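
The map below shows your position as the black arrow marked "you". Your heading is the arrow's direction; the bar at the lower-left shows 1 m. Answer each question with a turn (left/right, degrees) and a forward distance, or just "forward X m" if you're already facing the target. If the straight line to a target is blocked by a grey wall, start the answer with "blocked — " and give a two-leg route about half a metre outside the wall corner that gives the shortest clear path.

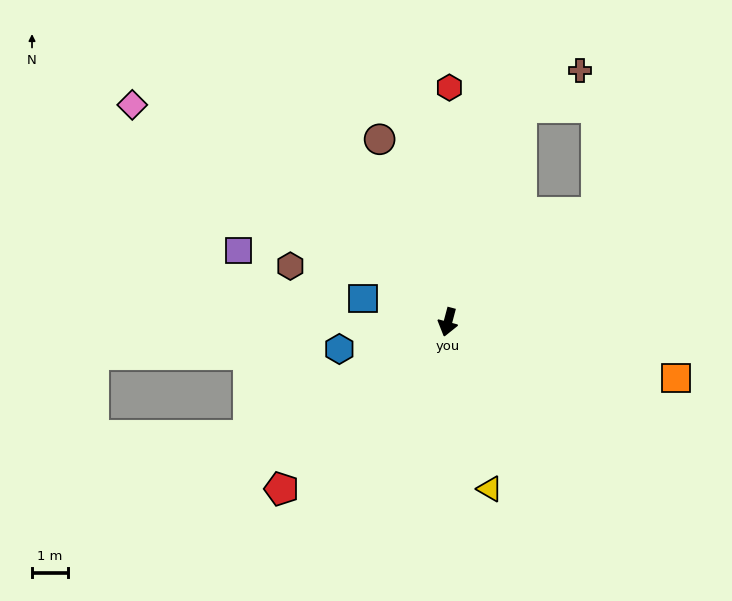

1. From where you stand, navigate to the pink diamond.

turn right 110°, forward 10.7 m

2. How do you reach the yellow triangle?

turn left 29°, forward 4.8 m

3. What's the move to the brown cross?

blocked — turn left 176°, forward 6.3 m, then turn right 39°, forward 1.9 m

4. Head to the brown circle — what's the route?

turn right 145°, forward 5.4 m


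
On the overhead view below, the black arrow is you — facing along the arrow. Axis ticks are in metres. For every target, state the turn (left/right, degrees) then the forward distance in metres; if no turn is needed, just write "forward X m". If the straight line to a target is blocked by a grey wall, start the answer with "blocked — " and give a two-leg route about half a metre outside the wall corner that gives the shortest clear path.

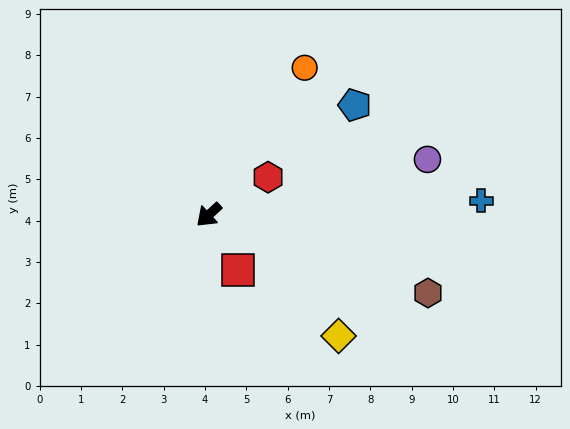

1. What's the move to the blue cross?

turn left 140°, forward 6.6 m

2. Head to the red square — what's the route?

turn left 75°, forward 1.5 m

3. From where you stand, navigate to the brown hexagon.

turn left 118°, forward 5.6 m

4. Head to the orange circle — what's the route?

turn right 166°, forward 4.2 m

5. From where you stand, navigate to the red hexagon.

turn left 170°, forward 1.7 m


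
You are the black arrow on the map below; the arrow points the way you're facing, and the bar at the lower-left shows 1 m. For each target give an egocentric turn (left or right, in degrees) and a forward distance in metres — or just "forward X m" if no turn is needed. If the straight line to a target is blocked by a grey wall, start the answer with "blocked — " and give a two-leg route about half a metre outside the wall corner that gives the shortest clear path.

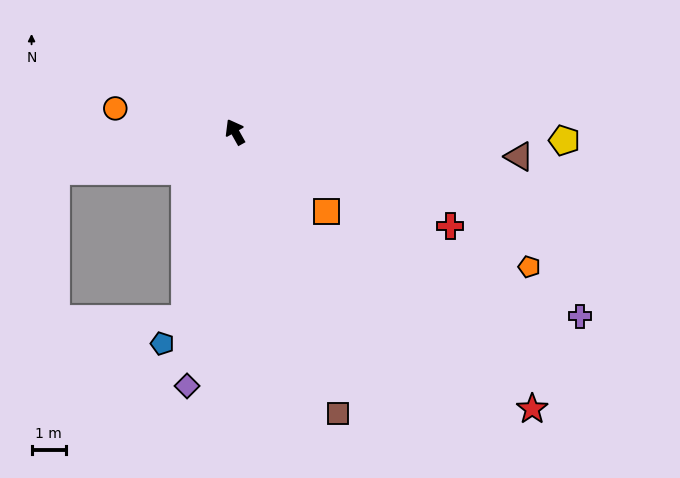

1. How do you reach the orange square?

turn right 160°, forward 3.6 m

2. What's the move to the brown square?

turn left 171°, forward 8.8 m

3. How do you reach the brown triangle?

turn right 124°, forward 8.4 m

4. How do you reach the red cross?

turn right 143°, forward 6.9 m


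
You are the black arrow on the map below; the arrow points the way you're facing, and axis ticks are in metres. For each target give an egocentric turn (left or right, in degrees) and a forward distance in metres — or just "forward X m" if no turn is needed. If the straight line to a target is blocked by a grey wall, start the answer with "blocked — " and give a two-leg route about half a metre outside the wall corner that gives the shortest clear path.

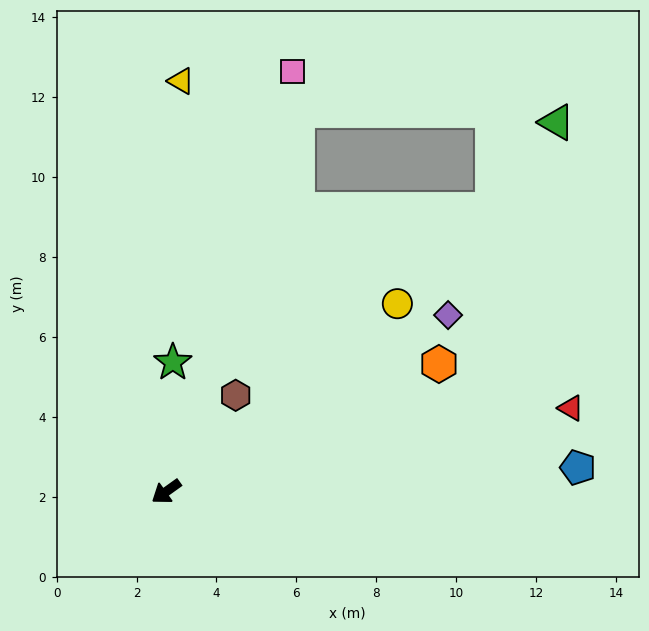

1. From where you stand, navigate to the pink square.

turn right 142°, forward 11.0 m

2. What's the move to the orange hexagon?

turn left 169°, forward 7.5 m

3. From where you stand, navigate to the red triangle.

turn left 156°, forward 10.3 m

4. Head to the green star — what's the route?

turn right 129°, forward 3.2 m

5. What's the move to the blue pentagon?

turn left 148°, forward 10.3 m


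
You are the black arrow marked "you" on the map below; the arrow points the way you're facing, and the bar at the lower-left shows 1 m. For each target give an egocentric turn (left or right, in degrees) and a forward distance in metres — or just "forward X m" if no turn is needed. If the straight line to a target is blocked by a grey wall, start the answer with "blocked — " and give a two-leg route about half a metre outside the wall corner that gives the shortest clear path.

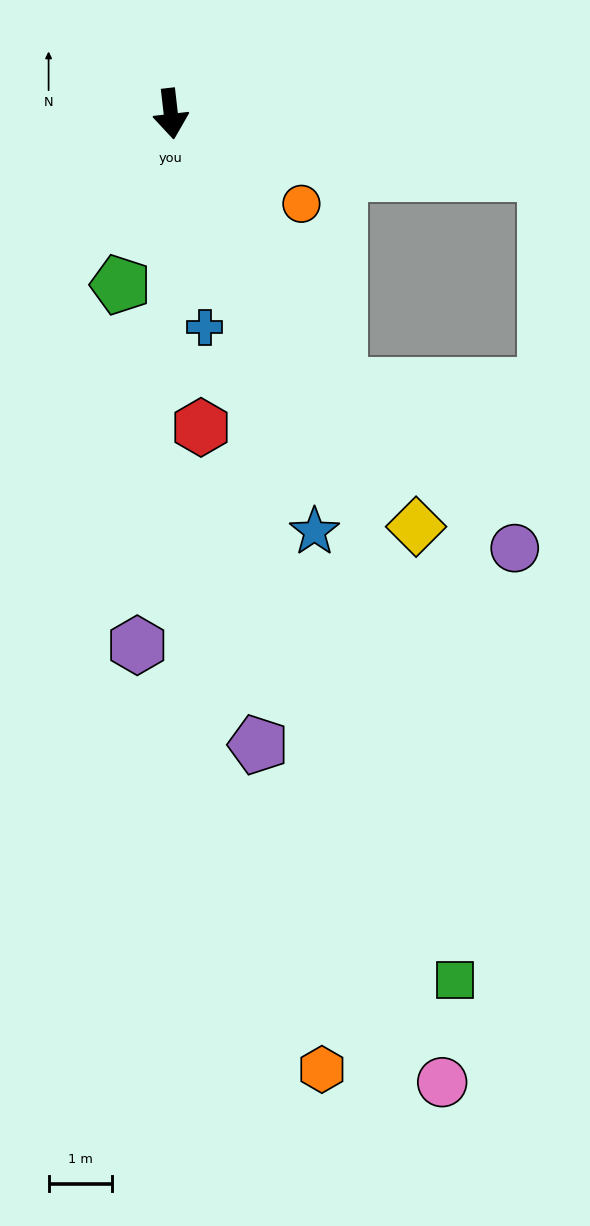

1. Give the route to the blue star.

turn left 12°, forward 6.9 m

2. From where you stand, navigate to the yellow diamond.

turn left 24°, forward 7.5 m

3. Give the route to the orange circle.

turn left 49°, forward 2.5 m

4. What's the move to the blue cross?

turn left 2°, forward 3.4 m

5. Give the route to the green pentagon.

turn right 23°, forward 2.8 m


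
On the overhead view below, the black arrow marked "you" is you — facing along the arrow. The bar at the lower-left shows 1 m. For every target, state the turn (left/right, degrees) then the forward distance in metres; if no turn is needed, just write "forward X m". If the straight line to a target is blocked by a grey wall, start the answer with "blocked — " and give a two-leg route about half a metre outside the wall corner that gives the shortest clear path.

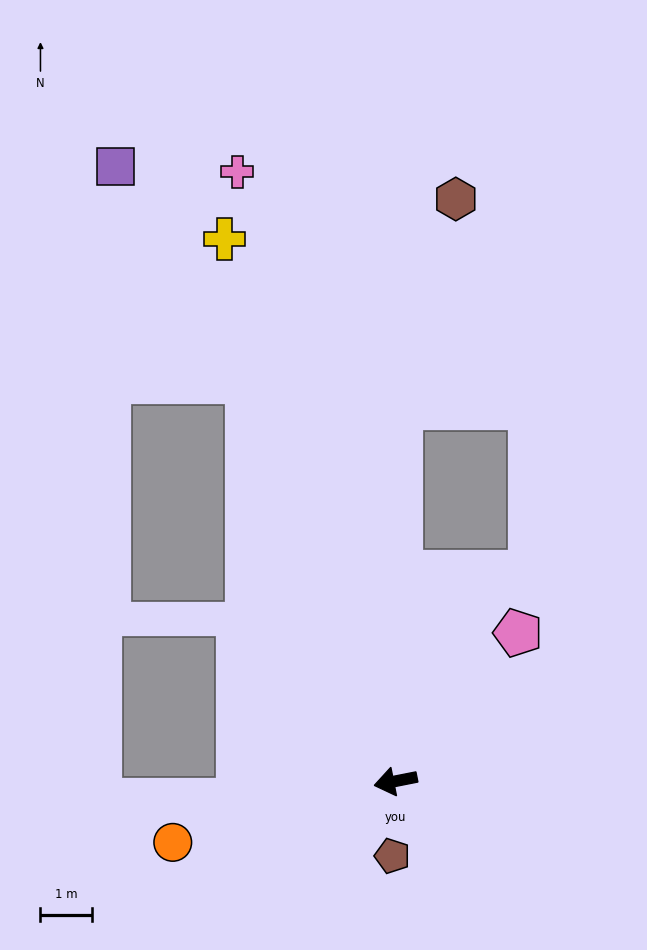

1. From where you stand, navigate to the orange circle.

turn left 4°, forward 4.4 m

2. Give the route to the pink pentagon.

turn right 141°, forward 3.7 m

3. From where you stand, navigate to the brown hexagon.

blocked — turn right 102°, forward 7.2 m, then turn right 14°, forward 4.1 m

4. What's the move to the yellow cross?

turn right 84°, forward 10.9 m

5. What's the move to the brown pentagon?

turn left 76°, forward 1.4 m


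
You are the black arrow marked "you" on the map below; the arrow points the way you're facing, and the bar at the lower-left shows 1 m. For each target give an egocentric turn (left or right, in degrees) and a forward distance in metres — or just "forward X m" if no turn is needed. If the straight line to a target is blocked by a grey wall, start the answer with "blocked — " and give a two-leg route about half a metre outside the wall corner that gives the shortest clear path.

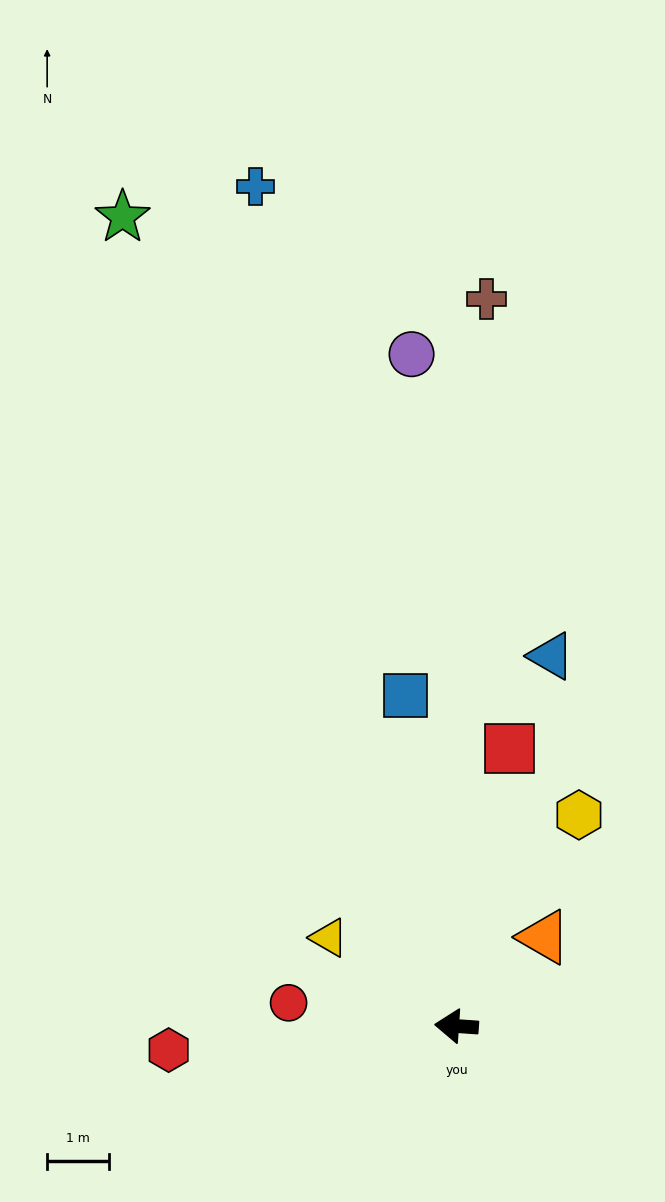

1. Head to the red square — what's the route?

turn right 97°, forward 4.5 m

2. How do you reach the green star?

turn right 64°, forward 14.1 m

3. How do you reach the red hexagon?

turn left 9°, forward 4.6 m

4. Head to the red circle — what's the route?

turn right 4°, forward 2.7 m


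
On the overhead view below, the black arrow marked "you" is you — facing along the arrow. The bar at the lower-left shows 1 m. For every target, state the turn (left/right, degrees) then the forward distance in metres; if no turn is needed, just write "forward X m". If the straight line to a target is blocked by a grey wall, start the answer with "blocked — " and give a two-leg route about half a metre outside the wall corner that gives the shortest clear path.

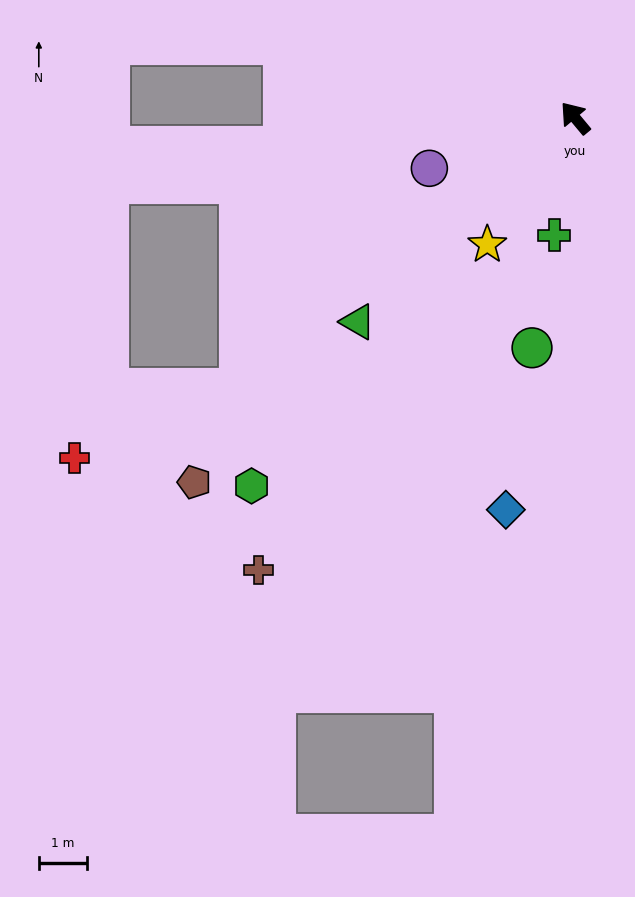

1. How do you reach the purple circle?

turn left 69°, forward 3.2 m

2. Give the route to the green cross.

turn left 130°, forward 2.5 m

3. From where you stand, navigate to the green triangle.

turn left 93°, forward 6.2 m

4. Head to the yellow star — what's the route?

turn left 105°, forward 3.2 m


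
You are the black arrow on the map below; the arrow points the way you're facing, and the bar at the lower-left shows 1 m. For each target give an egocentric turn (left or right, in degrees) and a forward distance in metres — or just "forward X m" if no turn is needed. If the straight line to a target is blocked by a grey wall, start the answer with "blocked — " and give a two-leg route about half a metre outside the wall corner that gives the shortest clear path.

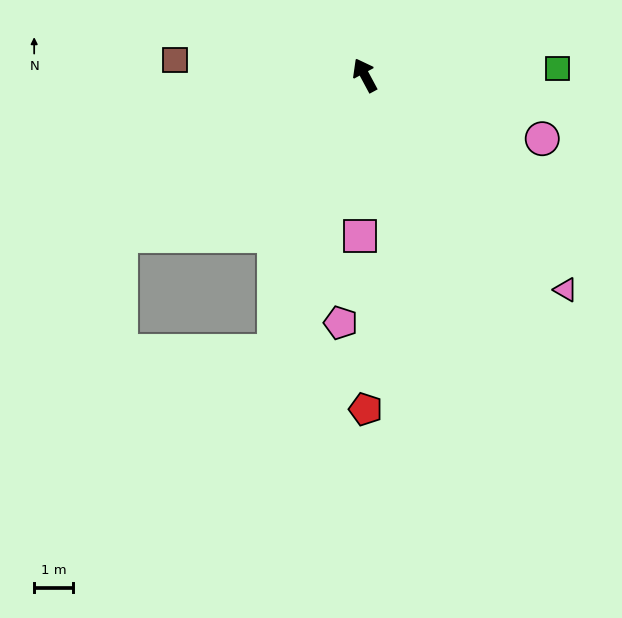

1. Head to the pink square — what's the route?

turn left 150°, forward 4.1 m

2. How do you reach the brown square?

turn left 57°, forward 4.8 m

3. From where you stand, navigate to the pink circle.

turn right 138°, forward 4.8 m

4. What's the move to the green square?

turn right 116°, forward 4.9 m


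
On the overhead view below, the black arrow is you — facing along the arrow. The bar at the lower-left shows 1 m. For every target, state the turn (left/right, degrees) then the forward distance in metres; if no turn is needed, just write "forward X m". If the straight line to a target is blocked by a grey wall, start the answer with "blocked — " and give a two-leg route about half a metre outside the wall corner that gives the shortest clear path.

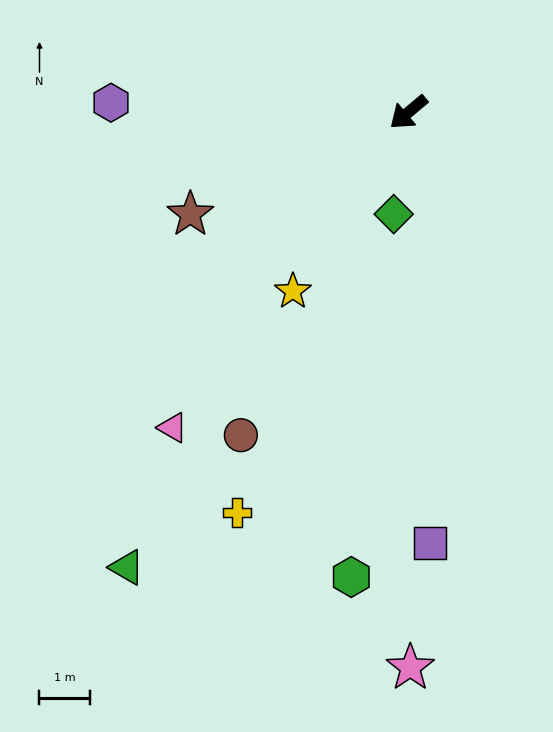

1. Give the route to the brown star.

turn right 15°, forward 4.7 m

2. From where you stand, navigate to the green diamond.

turn left 42°, forward 2.0 m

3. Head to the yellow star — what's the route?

turn left 17°, forward 4.2 m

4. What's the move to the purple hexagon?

turn right 42°, forward 5.8 m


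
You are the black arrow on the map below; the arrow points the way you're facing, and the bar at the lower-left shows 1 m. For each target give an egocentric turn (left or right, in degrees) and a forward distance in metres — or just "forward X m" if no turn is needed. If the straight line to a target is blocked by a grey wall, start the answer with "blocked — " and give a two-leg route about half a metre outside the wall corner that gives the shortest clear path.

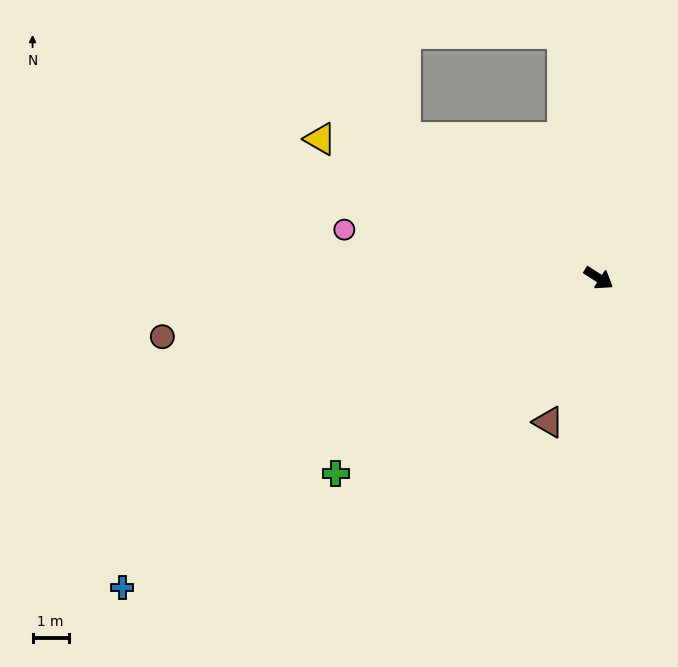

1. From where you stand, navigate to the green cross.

turn right 111°, forward 9.1 m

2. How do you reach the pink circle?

turn right 158°, forward 7.2 m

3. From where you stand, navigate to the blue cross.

turn right 114°, forward 15.8 m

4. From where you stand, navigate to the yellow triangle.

turn right 174°, forward 8.6 m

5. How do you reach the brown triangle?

turn right 76°, forward 4.2 m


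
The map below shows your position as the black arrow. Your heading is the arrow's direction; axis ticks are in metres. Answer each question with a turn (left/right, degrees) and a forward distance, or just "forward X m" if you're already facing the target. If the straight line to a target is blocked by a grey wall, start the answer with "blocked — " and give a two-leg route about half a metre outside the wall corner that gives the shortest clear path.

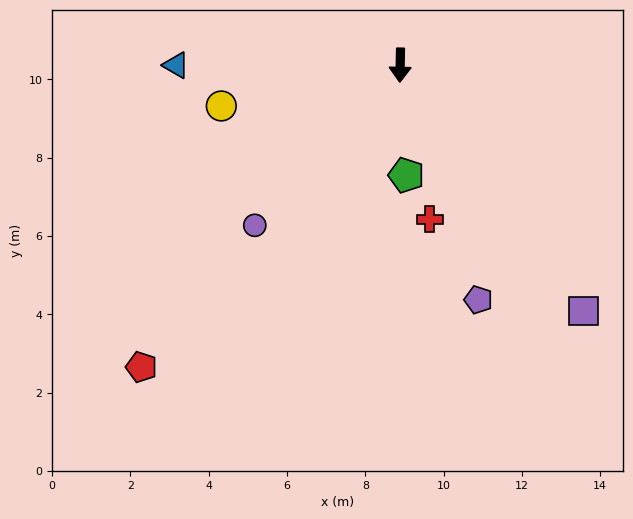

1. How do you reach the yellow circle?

turn right 76°, forward 4.7 m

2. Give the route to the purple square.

turn left 38°, forward 7.8 m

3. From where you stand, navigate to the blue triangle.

turn right 89°, forward 5.7 m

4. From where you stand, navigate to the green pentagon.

turn left 4°, forward 2.8 m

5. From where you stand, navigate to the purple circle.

turn right 41°, forward 5.5 m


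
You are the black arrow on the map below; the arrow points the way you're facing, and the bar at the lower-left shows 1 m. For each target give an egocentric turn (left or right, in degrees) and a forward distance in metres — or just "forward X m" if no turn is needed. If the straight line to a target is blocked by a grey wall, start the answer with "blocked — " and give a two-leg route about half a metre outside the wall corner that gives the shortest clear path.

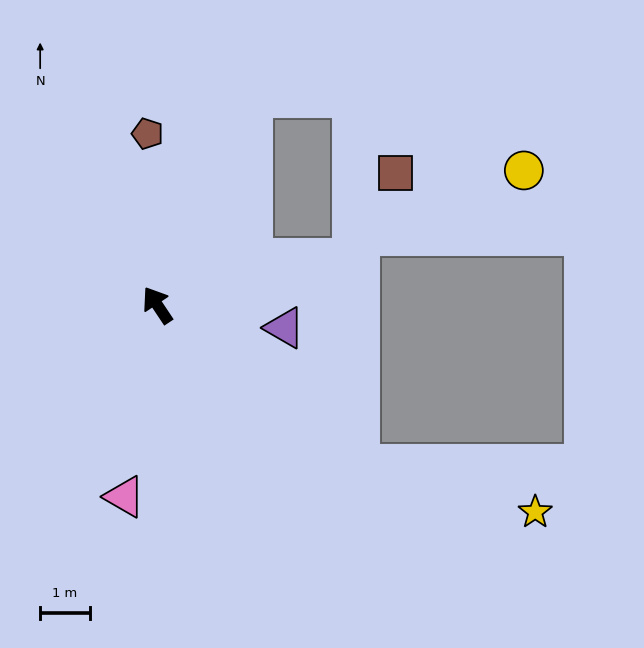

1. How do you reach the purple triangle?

turn right 134°, forward 2.6 m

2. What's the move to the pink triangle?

turn left 137°, forward 3.9 m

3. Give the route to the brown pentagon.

turn right 30°, forward 3.5 m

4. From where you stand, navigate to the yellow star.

blocked — turn right 162°, forward 5.2 m, then turn left 23°, forward 3.7 m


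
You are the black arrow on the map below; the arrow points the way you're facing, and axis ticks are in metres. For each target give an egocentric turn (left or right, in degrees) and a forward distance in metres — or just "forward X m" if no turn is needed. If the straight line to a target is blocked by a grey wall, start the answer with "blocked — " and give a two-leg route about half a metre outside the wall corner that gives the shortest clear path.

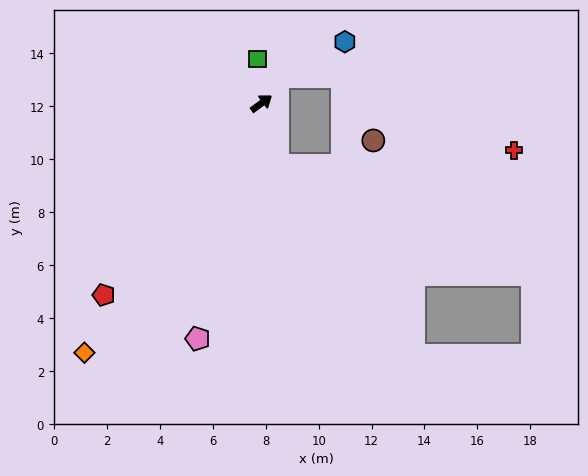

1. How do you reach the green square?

turn left 59°, forward 1.7 m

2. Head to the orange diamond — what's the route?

turn right 162°, forward 11.6 m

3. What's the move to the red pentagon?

turn right 166°, forward 9.4 m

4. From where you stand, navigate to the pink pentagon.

turn right 142°, forward 9.2 m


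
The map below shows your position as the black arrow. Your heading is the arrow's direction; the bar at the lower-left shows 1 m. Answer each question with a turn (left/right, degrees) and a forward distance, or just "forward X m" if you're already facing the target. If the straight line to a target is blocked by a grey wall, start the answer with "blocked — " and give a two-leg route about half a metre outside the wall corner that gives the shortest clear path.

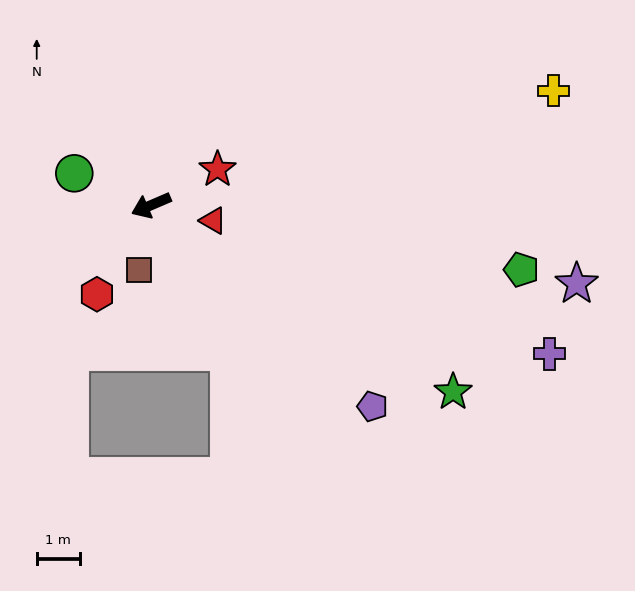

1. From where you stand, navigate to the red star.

turn right 175°, forward 1.7 m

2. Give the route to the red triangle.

turn left 143°, forward 1.5 m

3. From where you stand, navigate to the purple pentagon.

turn left 114°, forward 6.9 m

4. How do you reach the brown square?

turn left 56°, forward 1.5 m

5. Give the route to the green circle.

turn right 46°, forward 1.9 m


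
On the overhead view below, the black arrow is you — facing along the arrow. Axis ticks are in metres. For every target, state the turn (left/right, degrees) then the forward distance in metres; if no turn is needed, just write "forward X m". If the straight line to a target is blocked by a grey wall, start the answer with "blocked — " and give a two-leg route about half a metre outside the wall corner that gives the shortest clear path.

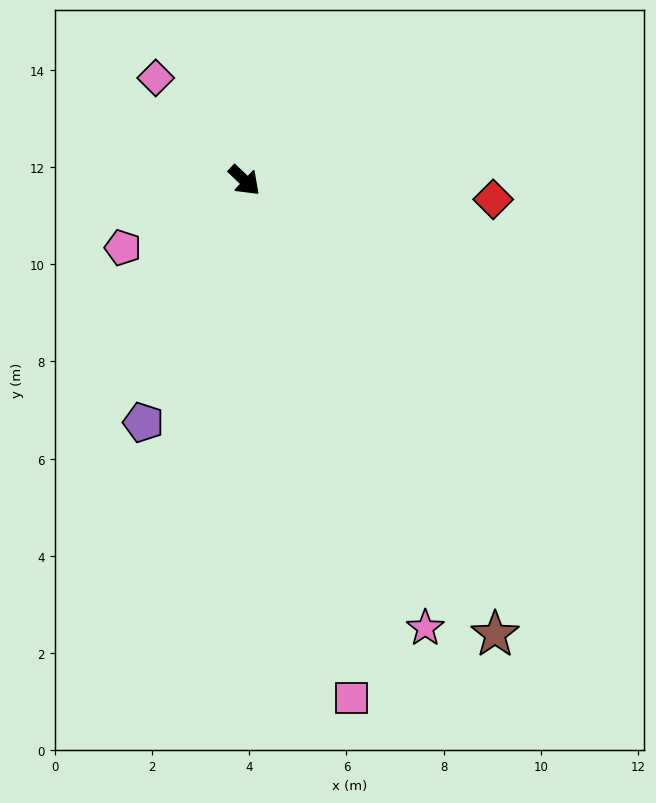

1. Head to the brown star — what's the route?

turn right 17°, forward 10.7 m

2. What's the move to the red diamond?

turn left 39°, forward 5.1 m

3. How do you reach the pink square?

turn right 35°, forward 10.9 m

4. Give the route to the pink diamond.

turn left 175°, forward 2.8 m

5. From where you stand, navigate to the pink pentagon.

turn right 107°, forward 2.9 m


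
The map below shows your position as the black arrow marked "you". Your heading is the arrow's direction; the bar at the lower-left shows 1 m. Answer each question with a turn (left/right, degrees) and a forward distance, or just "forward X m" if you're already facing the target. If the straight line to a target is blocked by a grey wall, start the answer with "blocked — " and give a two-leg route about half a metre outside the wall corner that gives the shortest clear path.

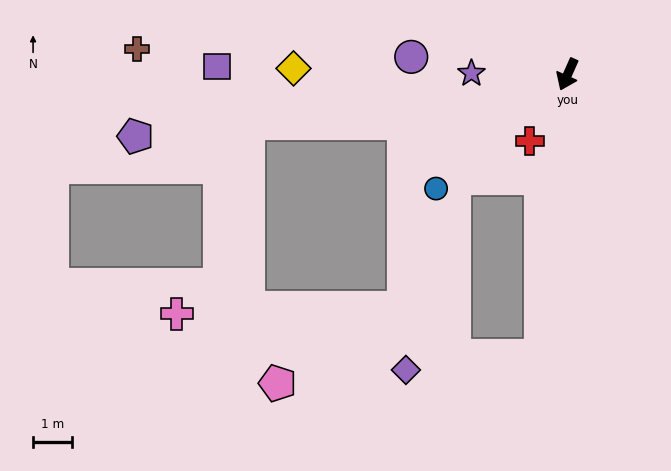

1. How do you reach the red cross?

turn right 5°, forward 2.0 m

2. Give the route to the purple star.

turn right 67°, forward 2.5 m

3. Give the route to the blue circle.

turn right 25°, forward 4.4 m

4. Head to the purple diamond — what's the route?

blocked — turn left 19°, forward 7.2 m, then turn right 79°, forward 3.4 m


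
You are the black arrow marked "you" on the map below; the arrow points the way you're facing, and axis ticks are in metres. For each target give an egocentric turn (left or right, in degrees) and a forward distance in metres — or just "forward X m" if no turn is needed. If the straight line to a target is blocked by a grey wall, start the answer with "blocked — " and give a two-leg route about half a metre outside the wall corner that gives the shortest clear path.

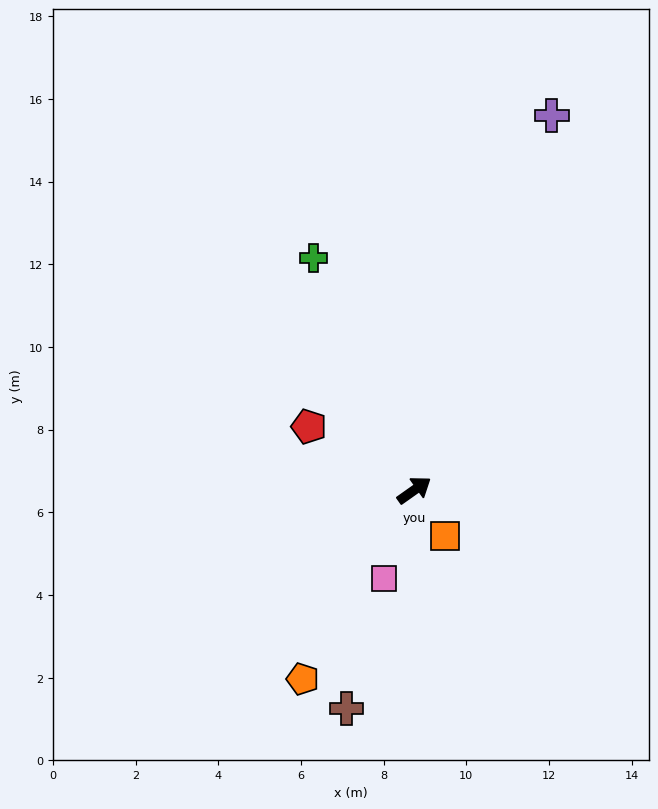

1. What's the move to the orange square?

turn right 92°, forward 1.3 m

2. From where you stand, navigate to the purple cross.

turn left 35°, forward 9.7 m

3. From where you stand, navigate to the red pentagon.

turn left 114°, forward 3.0 m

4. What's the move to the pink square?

turn right 144°, forward 2.3 m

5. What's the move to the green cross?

turn left 78°, forward 6.1 m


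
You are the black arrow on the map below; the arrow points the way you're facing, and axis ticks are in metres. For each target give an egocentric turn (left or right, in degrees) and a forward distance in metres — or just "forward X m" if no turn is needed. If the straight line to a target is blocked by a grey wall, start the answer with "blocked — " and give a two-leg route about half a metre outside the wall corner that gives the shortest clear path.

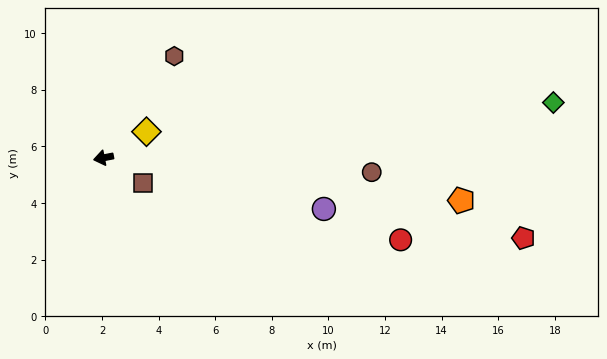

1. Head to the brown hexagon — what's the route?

turn right 136°, forward 4.4 m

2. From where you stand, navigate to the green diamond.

turn left 176°, forward 16.0 m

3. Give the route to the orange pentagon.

turn left 162°, forward 12.7 m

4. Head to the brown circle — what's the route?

turn left 166°, forward 9.5 m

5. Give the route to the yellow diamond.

turn right 160°, forward 1.8 m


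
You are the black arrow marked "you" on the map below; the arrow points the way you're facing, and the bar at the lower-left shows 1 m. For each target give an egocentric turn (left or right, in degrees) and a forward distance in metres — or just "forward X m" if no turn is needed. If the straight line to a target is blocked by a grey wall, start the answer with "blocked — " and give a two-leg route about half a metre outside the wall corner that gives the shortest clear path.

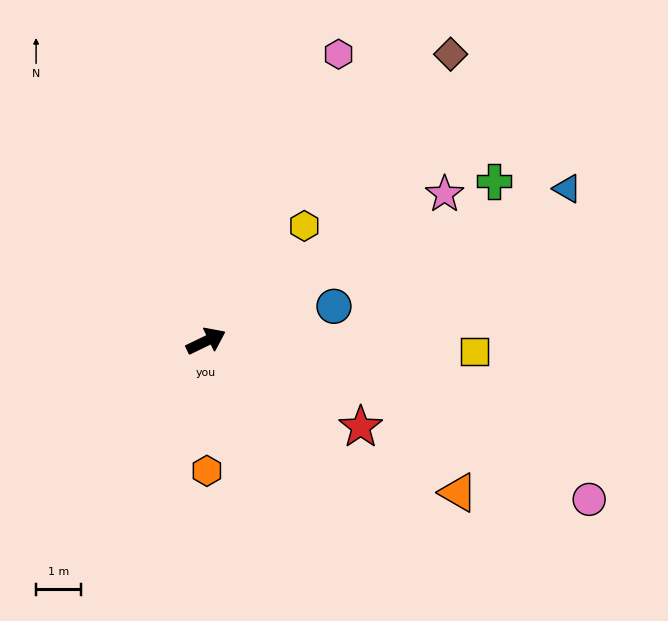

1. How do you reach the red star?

turn right 55°, forward 3.9 m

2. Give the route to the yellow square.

turn right 28°, forward 5.9 m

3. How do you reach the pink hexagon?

turn left 39°, forward 7.0 m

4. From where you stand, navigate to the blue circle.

turn right 11°, forward 2.9 m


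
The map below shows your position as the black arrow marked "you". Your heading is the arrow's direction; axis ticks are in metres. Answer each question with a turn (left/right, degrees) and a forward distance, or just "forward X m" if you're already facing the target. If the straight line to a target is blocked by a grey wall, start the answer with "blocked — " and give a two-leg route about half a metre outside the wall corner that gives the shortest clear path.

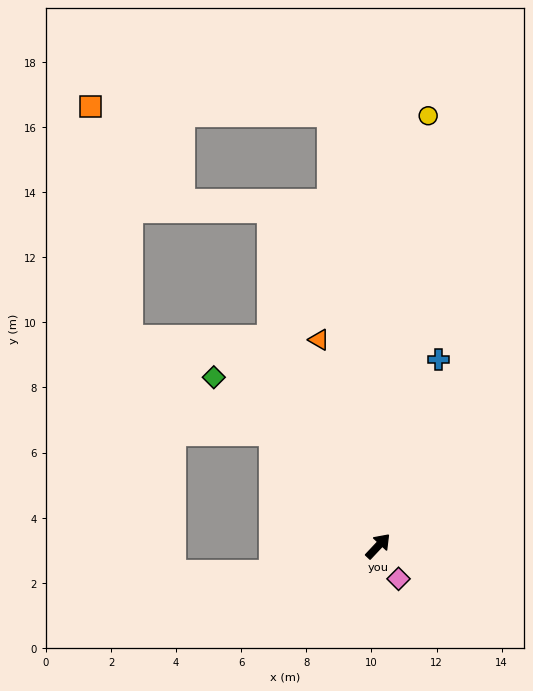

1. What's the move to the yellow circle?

turn left 37°, forward 13.3 m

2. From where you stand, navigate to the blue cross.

turn left 25°, forward 6.0 m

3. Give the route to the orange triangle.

turn left 59°, forward 6.6 m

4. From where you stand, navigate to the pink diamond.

turn right 105°, forward 1.2 m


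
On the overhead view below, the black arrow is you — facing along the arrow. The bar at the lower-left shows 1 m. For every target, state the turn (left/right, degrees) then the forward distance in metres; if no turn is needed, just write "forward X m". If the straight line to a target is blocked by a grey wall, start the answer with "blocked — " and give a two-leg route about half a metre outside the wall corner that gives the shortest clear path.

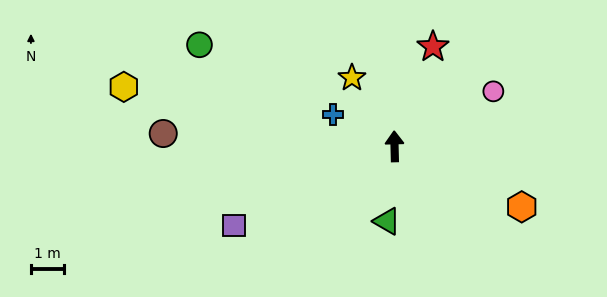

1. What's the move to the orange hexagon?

turn right 117°, forward 4.3 m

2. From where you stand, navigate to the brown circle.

turn left 85°, forward 7.0 m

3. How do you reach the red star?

turn right 23°, forward 3.2 m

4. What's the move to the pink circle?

turn right 62°, forward 3.4 m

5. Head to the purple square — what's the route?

turn left 115°, forward 5.4 m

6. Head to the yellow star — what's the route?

turn left 30°, forward 2.4 m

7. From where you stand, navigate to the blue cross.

turn left 61°, forward 2.1 m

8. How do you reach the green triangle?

turn left 173°, forward 2.3 m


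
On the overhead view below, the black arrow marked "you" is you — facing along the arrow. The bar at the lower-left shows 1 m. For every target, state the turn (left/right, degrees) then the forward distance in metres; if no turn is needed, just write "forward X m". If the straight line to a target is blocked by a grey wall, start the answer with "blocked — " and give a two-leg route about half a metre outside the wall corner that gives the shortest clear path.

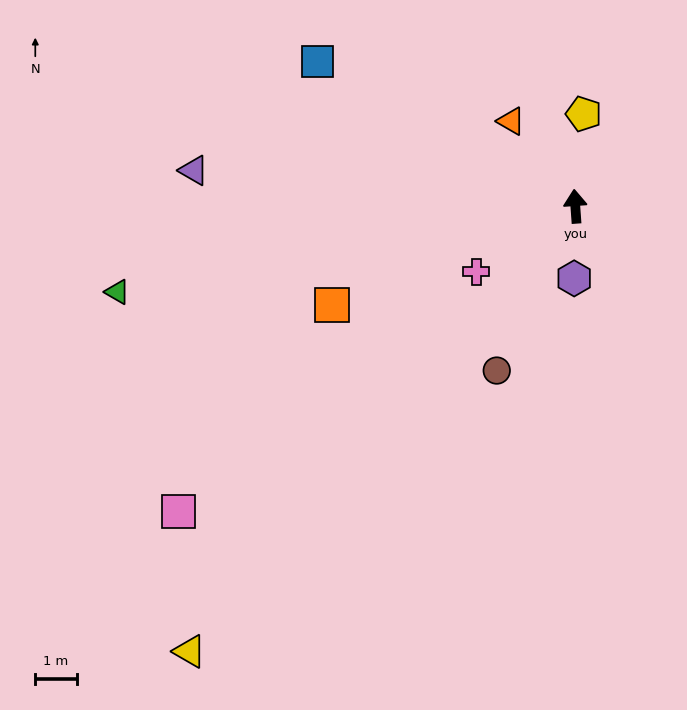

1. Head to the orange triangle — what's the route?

turn left 33°, forward 2.6 m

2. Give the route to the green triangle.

turn left 97°, forward 11.2 m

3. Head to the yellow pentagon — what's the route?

turn right 9°, forward 2.2 m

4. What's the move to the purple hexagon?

turn left 175°, forward 1.7 m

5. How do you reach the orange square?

turn left 108°, forward 6.3 m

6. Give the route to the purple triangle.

turn left 81°, forward 9.2 m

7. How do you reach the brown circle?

turn left 150°, forward 4.4 m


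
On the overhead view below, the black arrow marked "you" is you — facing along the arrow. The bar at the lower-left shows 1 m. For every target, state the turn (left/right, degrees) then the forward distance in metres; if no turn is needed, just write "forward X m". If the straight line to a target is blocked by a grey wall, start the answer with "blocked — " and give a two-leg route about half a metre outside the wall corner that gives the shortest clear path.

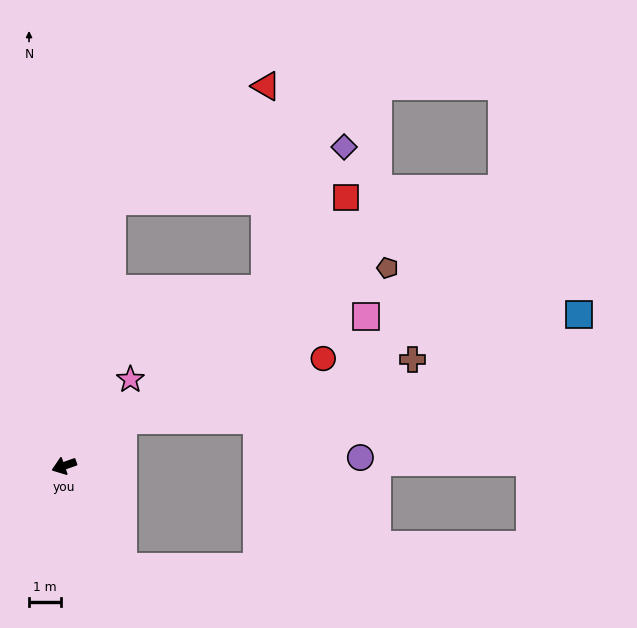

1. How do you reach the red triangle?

blocked — turn right 120°, forward 8.4 m, then turn right 43°, forward 6.0 m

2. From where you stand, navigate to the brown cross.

blocked — turn right 162°, forward 2.3 m, then turn right 26°, forward 9.2 m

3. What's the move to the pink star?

turn right 147°, forward 3.4 m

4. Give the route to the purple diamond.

blocked — turn right 158°, forward 8.4 m, then turn left 19°, forward 5.1 m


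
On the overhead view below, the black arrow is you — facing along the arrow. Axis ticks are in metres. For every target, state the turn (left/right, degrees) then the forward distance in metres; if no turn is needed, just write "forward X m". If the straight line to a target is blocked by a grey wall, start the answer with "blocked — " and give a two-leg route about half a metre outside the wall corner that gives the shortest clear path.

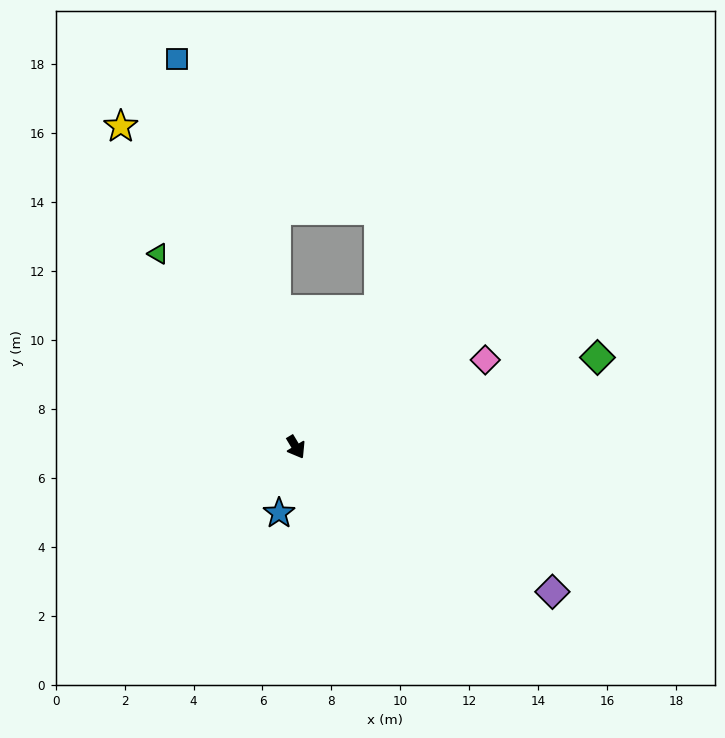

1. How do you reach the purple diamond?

turn left 30°, forward 8.5 m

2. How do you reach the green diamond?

turn left 76°, forward 9.1 m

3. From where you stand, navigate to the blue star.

turn right 45°, forward 2.0 m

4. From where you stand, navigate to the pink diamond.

turn left 84°, forward 6.0 m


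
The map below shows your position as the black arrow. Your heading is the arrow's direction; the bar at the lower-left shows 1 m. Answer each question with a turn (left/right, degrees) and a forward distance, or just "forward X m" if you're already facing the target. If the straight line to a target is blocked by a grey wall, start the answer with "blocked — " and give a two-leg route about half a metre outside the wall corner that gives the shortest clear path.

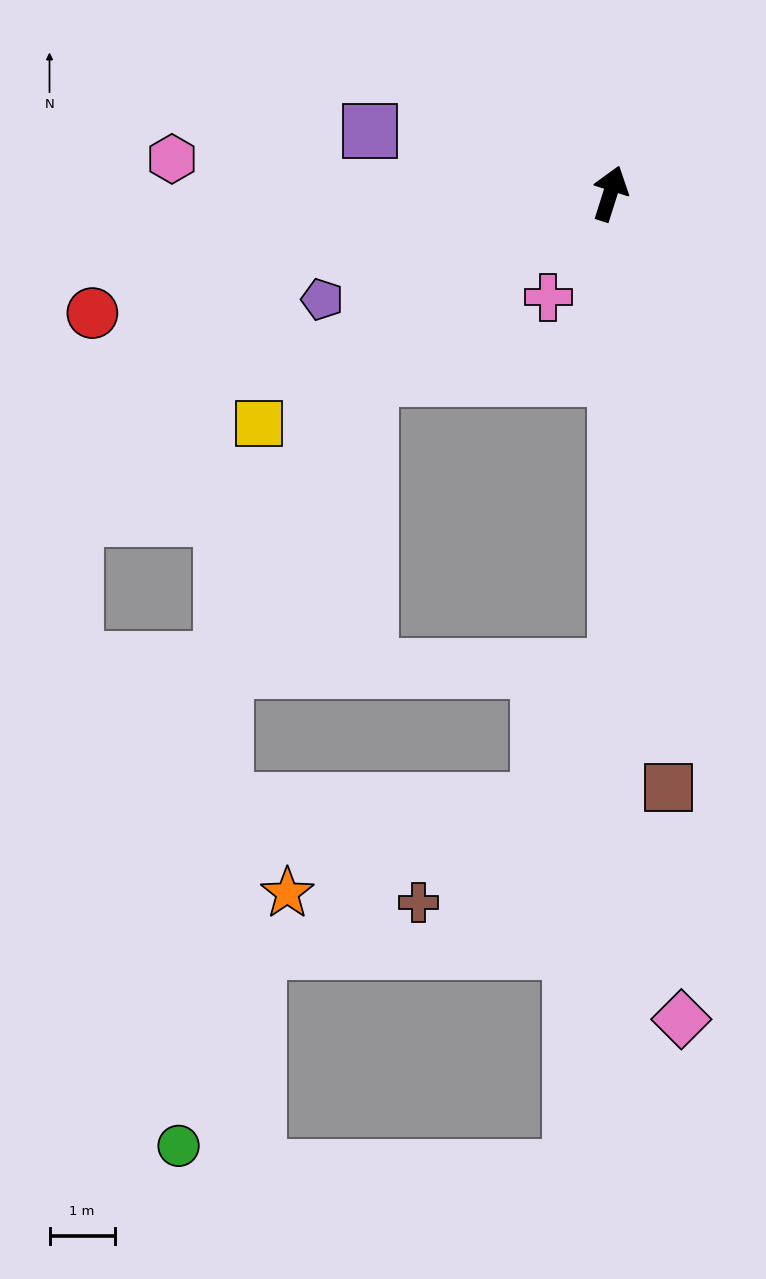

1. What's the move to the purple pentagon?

turn left 128°, forward 4.7 m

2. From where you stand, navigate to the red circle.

turn left 121°, forward 8.2 m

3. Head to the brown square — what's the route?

turn right 157°, forward 9.2 m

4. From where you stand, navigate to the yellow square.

turn left 141°, forward 6.4 m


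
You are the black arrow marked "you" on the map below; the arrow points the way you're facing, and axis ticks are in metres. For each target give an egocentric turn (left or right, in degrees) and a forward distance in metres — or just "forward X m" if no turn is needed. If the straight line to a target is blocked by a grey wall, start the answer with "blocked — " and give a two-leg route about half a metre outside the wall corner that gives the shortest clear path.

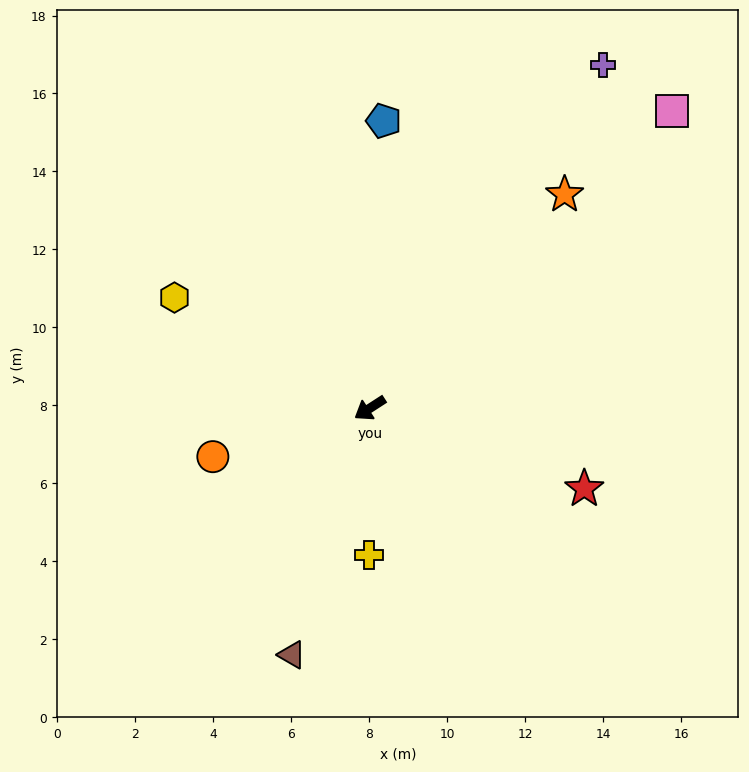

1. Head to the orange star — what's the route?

turn right 165°, forward 7.4 m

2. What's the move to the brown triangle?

turn left 40°, forward 6.6 m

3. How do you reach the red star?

turn left 127°, forward 5.9 m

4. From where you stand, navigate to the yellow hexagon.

turn right 62°, forward 5.8 m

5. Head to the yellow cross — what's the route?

turn left 57°, forward 3.8 m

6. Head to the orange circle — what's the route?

turn right 16°, forward 4.2 m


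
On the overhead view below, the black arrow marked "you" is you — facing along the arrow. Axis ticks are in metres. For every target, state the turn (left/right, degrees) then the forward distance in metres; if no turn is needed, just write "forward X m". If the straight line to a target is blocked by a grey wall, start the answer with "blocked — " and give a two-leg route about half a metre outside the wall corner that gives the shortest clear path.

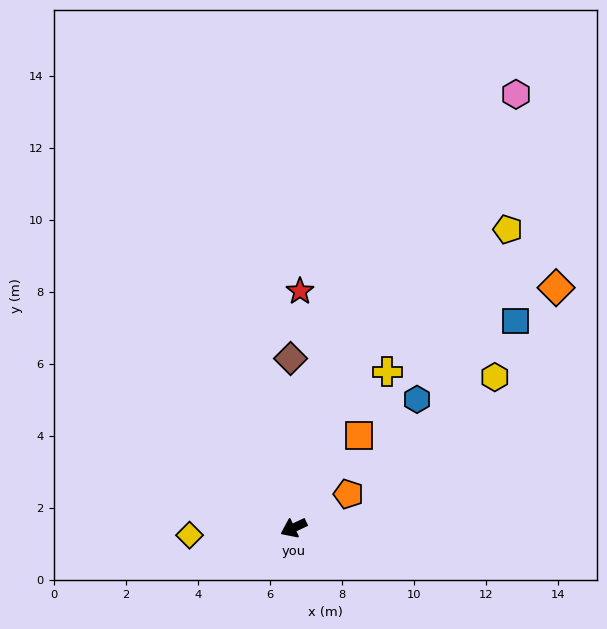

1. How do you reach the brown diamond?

turn right 114°, forward 4.7 m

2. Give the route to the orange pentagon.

turn right 174°, forward 1.8 m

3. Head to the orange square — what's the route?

turn right 151°, forward 3.1 m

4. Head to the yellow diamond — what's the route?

turn right 21°, forward 2.9 m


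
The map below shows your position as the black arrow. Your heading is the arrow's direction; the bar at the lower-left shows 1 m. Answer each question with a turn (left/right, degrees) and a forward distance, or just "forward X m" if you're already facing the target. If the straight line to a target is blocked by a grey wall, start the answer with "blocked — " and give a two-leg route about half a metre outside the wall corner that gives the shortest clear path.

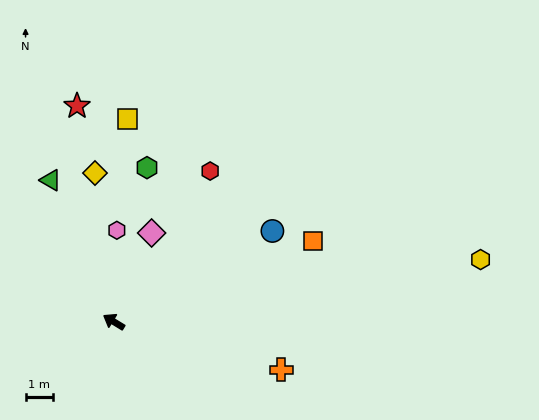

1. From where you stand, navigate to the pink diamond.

turn right 82°, forward 3.5 m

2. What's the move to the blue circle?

turn right 119°, forward 6.7 m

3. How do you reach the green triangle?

turn right 35°, forward 5.7 m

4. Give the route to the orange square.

turn right 127°, forward 7.9 m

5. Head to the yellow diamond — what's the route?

turn right 51°, forward 5.5 m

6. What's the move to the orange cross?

turn right 165°, forward 6.4 m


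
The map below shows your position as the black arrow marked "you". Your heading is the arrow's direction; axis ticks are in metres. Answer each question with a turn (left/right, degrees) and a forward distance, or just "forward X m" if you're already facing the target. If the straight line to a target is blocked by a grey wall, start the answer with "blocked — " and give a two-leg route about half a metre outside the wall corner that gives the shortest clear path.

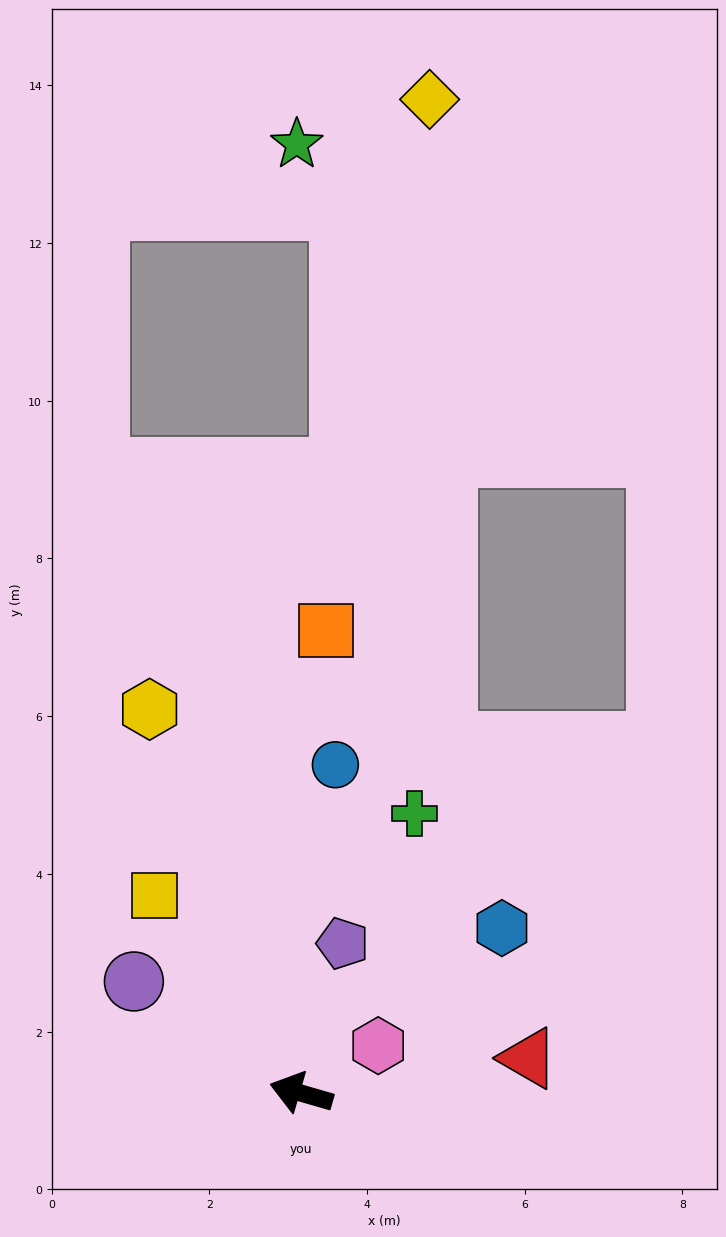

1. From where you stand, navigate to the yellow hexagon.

turn right 52°, forward 5.2 m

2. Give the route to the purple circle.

turn right 18°, forward 2.6 m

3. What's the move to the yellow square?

turn right 37°, forward 3.1 m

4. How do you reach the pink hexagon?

turn right 132°, forward 1.1 m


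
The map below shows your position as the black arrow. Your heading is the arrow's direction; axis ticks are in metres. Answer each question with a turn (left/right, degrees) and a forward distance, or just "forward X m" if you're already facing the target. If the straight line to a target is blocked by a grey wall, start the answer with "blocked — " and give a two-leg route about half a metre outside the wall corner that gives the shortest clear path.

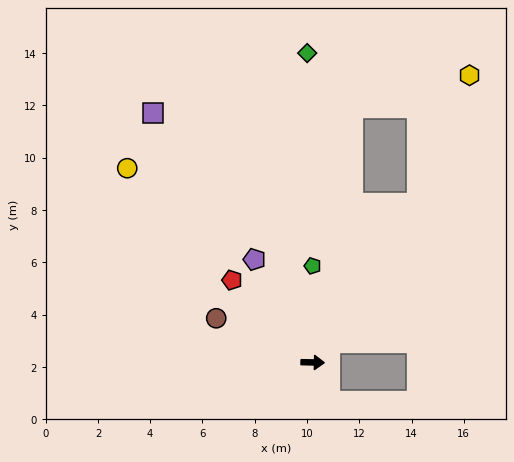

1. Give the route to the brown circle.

turn left 157°, forward 4.1 m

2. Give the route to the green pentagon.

turn left 91°, forward 3.7 m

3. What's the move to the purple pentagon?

turn left 121°, forward 4.5 m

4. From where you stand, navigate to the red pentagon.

turn left 136°, forward 4.4 m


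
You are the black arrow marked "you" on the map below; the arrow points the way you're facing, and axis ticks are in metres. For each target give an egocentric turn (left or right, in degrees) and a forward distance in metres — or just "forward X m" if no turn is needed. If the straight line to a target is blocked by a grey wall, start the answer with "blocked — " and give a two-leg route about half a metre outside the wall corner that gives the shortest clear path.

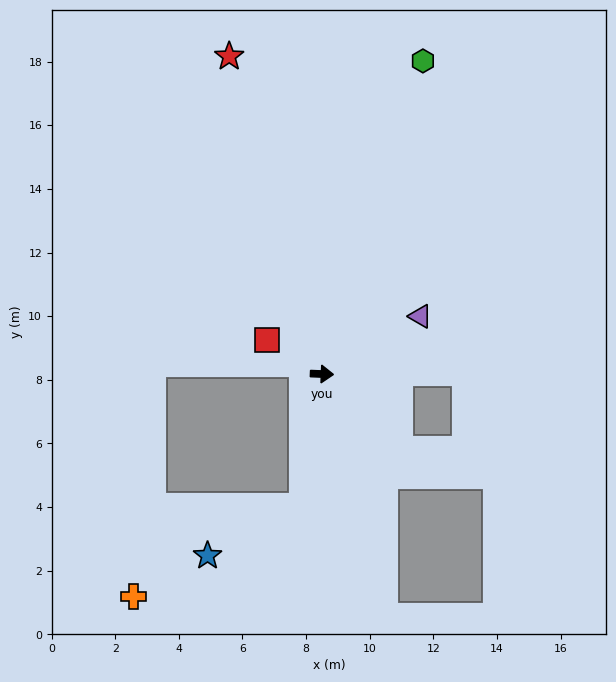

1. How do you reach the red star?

turn left 109°, forward 10.4 m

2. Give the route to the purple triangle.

turn left 33°, forward 3.6 m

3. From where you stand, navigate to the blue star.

blocked — turn right 96°, forward 4.2 m, then turn right 54°, forward 3.4 m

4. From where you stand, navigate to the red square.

turn left 151°, forward 2.0 m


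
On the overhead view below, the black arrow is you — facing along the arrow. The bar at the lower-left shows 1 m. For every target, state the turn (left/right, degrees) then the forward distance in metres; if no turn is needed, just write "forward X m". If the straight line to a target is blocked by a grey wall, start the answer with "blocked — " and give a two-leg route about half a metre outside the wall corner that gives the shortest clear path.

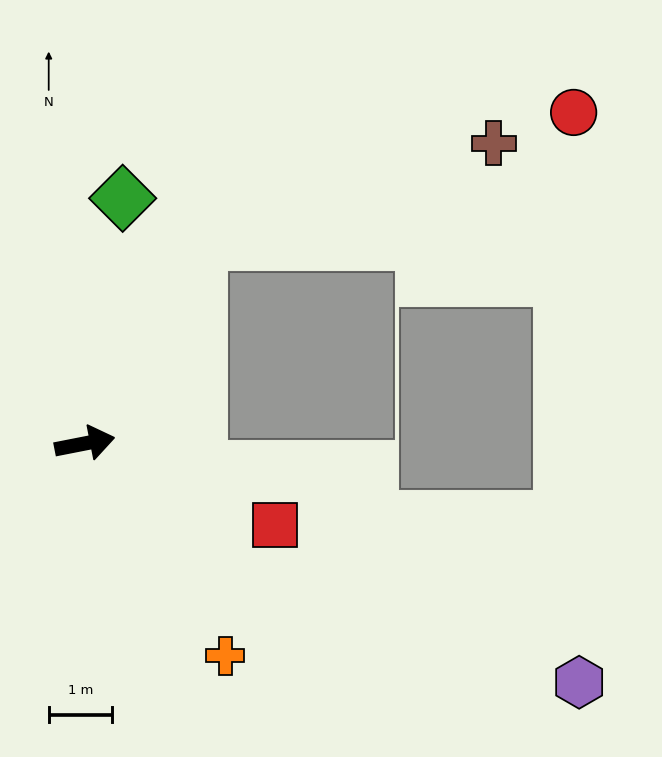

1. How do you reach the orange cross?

turn right 68°, forward 4.0 m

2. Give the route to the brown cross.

blocked — turn left 49°, forward 3.6 m, then turn right 41°, forward 4.9 m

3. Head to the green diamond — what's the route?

turn left 70°, forward 3.9 m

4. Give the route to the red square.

turn right 34°, forward 3.3 m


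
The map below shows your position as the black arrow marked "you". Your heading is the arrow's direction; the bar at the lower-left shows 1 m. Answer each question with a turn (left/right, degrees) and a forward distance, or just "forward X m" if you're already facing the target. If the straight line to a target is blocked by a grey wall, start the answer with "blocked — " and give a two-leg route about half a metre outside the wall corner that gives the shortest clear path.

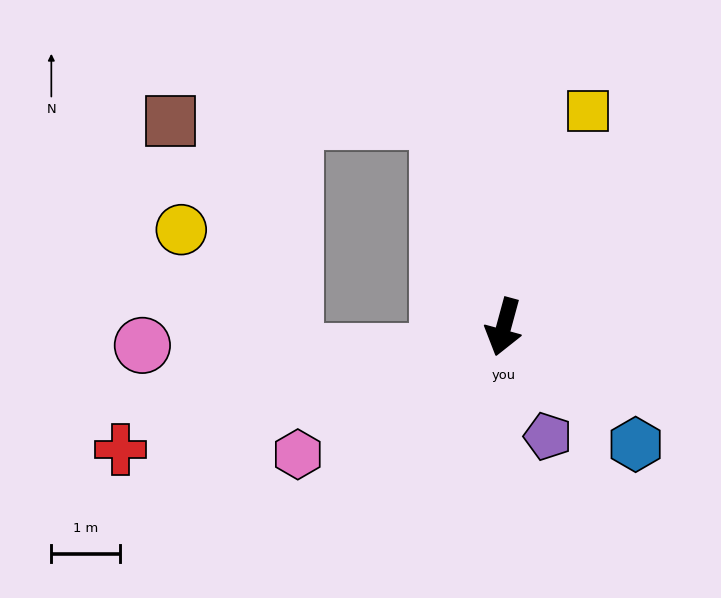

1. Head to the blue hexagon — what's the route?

turn left 64°, forward 2.6 m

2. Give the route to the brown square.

blocked — turn right 147°, forward 3.2 m, then turn left 72°, forward 3.9 m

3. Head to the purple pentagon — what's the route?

turn left 37°, forward 1.7 m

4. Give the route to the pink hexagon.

turn right 43°, forward 3.5 m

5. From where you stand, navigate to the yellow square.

turn left 174°, forward 3.4 m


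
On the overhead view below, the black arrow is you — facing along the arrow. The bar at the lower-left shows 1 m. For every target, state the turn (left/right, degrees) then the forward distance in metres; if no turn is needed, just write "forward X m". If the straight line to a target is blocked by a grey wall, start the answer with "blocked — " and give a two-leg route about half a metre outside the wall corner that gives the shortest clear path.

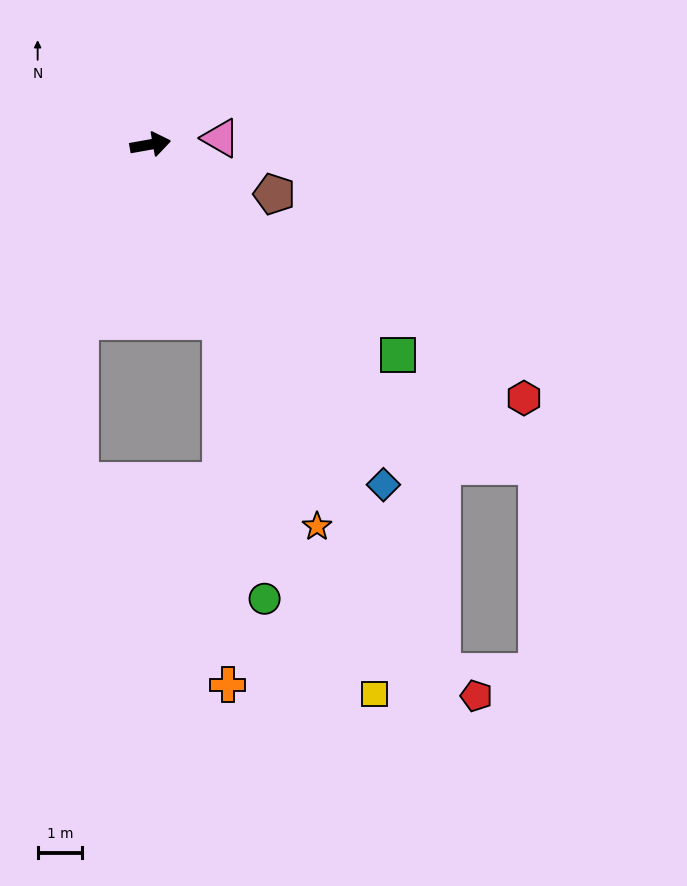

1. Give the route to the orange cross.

blocked — turn right 78°, forward 4.3 m, then turn right 21°, forward 8.2 m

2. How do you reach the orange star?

turn right 77°, forward 9.4 m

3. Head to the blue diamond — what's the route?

turn right 66°, forward 9.3 m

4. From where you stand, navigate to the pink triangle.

turn right 5°, forward 1.6 m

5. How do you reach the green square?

turn right 51°, forward 7.3 m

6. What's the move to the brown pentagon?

turn right 32°, forward 3.0 m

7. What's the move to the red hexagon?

turn right 44°, forward 10.2 m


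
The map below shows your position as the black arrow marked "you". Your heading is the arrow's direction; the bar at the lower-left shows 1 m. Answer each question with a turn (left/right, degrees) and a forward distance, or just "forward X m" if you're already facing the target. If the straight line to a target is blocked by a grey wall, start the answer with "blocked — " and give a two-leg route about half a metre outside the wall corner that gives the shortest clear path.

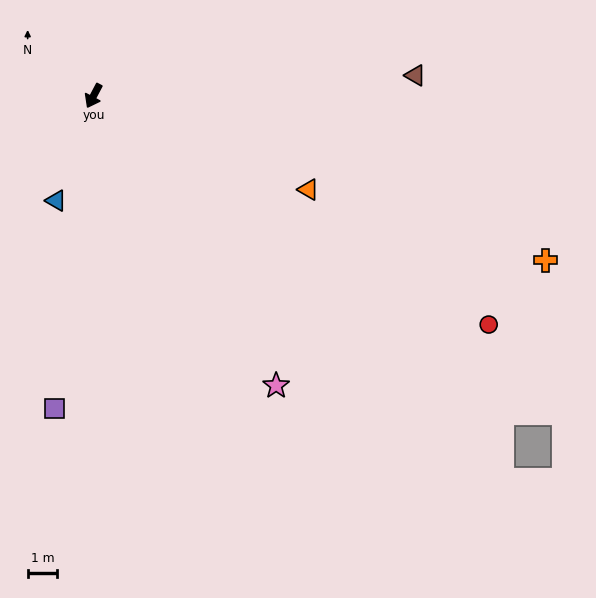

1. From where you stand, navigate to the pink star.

turn left 60°, forward 11.5 m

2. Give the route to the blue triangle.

turn left 8°, forward 3.7 m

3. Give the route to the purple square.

turn left 21°, forward 10.6 m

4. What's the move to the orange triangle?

turn left 94°, forward 7.9 m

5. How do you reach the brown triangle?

turn left 121°, forward 10.8 m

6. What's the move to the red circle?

turn left 88°, forward 15.3 m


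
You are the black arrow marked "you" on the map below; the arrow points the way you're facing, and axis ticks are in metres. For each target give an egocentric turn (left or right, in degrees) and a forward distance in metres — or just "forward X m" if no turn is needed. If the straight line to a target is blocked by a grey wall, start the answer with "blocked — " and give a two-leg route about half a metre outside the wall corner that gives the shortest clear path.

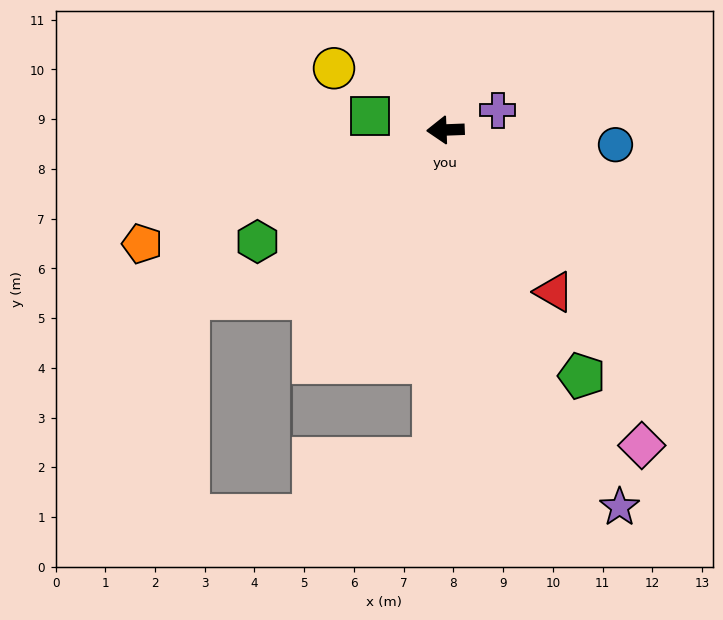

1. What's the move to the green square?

turn right 12°, forward 1.5 m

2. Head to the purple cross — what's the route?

turn right 162°, forward 1.1 m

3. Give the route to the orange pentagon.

turn left 18°, forward 6.5 m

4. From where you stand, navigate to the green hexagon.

turn left 29°, forward 4.4 m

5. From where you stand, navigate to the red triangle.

turn left 122°, forward 3.9 m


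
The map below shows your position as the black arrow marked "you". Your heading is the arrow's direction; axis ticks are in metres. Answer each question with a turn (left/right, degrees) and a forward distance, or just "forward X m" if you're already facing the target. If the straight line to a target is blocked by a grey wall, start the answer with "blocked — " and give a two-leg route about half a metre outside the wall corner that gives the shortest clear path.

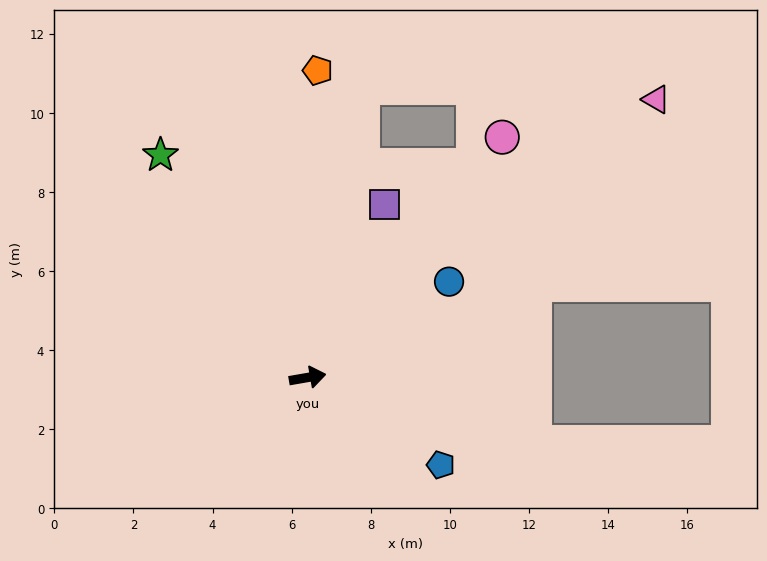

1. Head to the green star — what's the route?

turn left 114°, forward 6.7 m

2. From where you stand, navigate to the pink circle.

turn left 41°, forward 7.8 m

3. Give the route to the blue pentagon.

turn right 43°, forward 4.0 m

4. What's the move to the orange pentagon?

turn left 78°, forward 7.8 m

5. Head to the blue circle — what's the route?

turn left 24°, forward 4.3 m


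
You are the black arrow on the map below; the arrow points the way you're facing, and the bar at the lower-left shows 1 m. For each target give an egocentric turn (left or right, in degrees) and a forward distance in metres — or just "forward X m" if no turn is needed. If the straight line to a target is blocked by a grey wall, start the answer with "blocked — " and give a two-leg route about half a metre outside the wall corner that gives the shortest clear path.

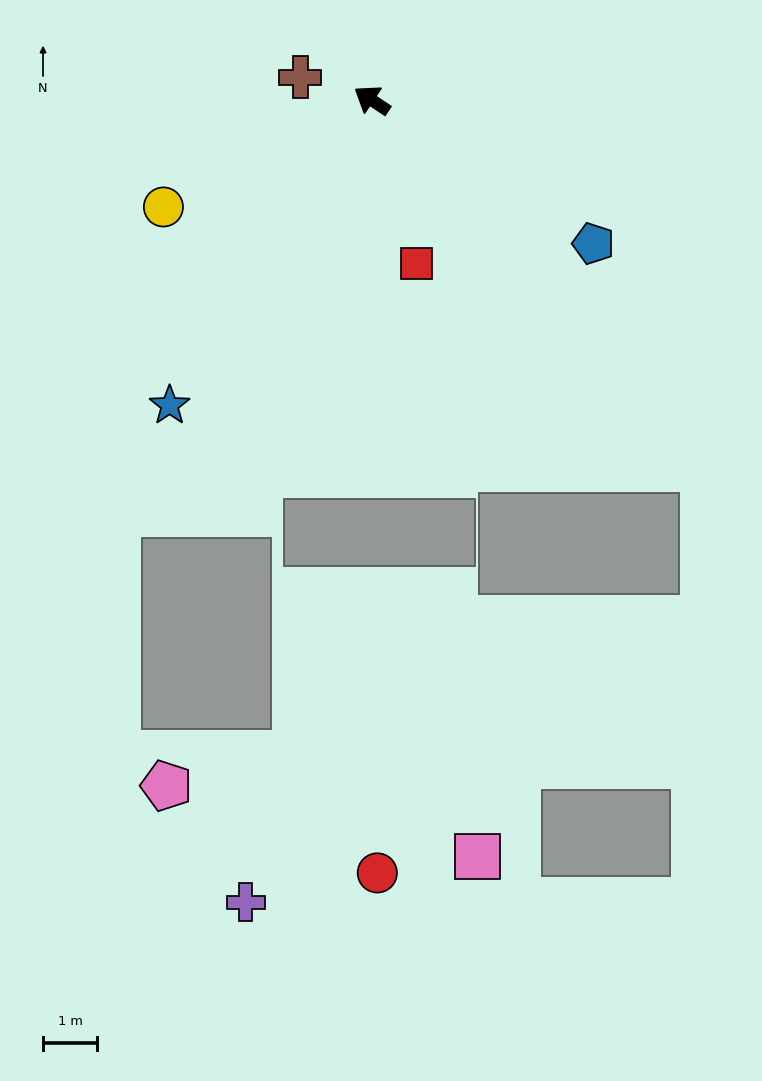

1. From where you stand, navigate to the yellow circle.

turn left 61°, forward 4.3 m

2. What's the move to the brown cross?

turn left 16°, forward 1.4 m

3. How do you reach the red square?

turn left 139°, forward 3.1 m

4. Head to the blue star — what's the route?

turn left 90°, forward 6.7 m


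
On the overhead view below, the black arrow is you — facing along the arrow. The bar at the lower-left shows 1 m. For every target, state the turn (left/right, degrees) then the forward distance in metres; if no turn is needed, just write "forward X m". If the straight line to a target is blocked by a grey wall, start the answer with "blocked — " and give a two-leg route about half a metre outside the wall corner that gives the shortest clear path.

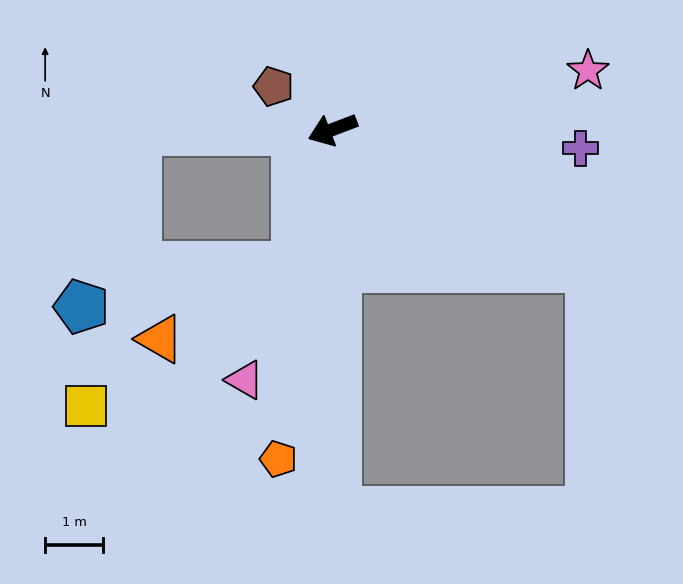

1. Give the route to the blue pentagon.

blocked — turn left 54°, forward 2.4 m, then turn right 64°, forward 3.8 m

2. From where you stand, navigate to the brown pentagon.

turn right 57°, forward 1.3 m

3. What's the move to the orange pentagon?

turn left 60°, forward 5.7 m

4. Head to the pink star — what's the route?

turn left 172°, forward 4.5 m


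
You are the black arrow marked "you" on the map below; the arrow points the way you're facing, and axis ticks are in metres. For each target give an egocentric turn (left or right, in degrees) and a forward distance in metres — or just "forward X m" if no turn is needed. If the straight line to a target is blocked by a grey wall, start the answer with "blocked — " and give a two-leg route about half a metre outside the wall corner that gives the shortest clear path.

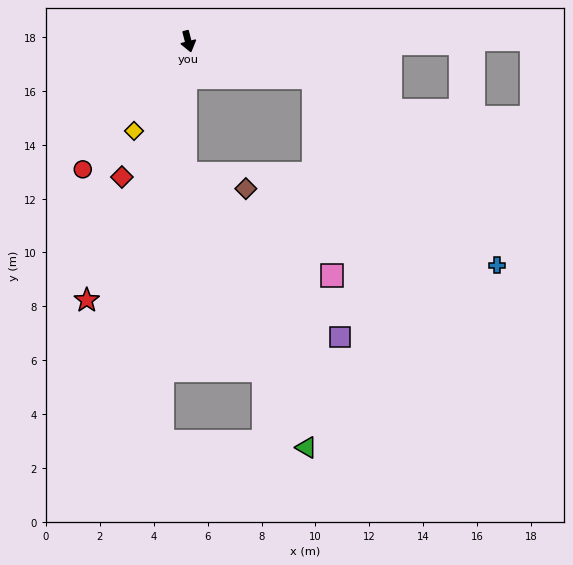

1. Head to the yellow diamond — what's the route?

turn right 46°, forward 3.9 m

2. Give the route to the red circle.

turn right 54°, forward 6.2 m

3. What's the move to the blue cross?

blocked — turn left 59°, forward 4.8 m, then turn right 29°, forward 9.8 m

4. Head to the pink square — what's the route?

blocked — turn left 59°, forward 4.8 m, then turn right 68°, forward 7.4 m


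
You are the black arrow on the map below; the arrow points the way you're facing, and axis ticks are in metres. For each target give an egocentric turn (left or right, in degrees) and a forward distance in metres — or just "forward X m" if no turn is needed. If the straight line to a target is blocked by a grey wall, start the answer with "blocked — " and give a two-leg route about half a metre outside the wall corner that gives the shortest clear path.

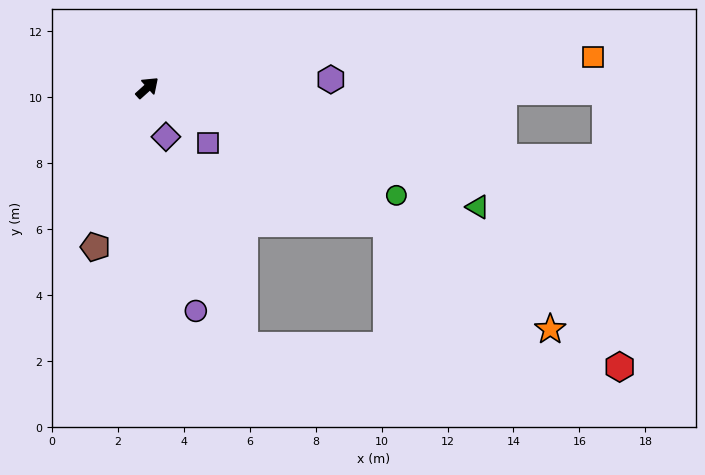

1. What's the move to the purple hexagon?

turn right 39°, forward 5.6 m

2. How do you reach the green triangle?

turn right 62°, forward 10.7 m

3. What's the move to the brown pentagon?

turn right 150°, forward 5.1 m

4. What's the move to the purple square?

turn right 84°, forward 2.5 m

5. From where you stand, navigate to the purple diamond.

turn right 111°, forward 1.6 m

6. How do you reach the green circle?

turn right 65°, forward 8.2 m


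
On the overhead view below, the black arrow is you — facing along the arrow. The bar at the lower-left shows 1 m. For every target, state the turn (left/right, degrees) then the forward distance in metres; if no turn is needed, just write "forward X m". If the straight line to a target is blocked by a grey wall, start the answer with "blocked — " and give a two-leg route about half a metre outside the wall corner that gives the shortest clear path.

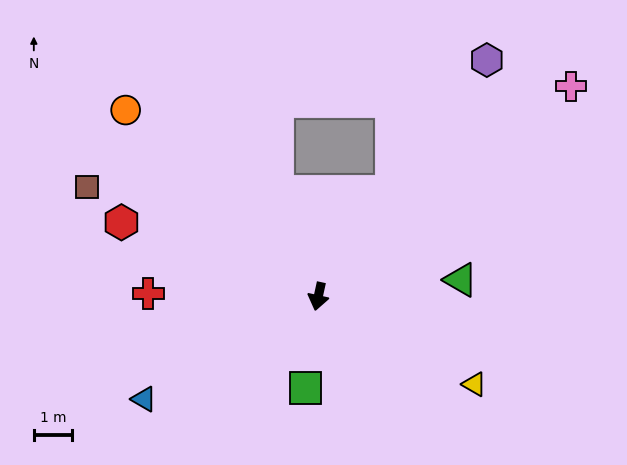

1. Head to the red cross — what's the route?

turn right 79°, forward 4.5 m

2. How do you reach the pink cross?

turn left 142°, forward 8.6 m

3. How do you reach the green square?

turn left 4°, forward 2.4 m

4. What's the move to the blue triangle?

turn right 47°, forward 5.3 m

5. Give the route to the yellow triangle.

turn left 73°, forward 4.7 m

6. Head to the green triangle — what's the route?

turn left 109°, forward 3.8 m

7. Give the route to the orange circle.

turn right 122°, forward 7.1 m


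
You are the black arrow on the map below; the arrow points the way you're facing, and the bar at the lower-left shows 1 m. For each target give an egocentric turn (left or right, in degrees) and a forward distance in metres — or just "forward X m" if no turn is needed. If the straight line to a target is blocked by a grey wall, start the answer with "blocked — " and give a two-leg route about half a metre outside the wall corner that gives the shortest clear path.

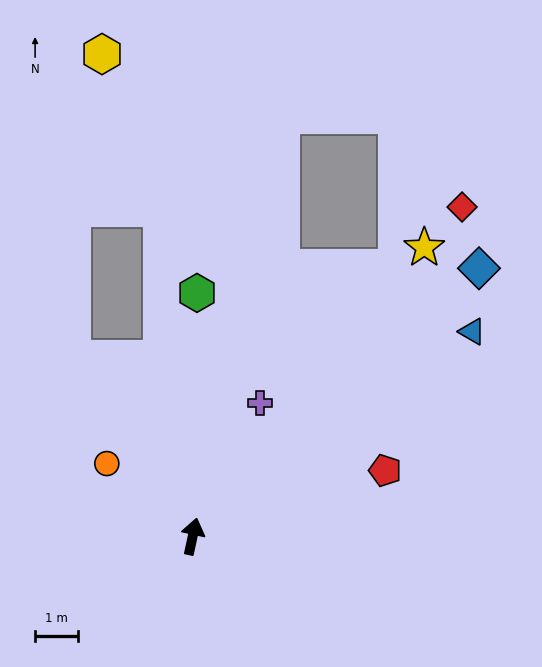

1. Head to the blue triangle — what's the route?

turn right 41°, forward 8.1 m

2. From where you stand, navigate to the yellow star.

turn right 26°, forward 8.7 m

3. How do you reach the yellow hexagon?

blocked — turn left 18°, forward 7.7 m, then turn left 15°, forward 3.9 m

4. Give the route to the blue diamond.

turn right 35°, forward 9.2 m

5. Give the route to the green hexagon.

turn left 11°, forward 5.7 m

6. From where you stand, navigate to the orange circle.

turn left 62°, forward 2.6 m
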